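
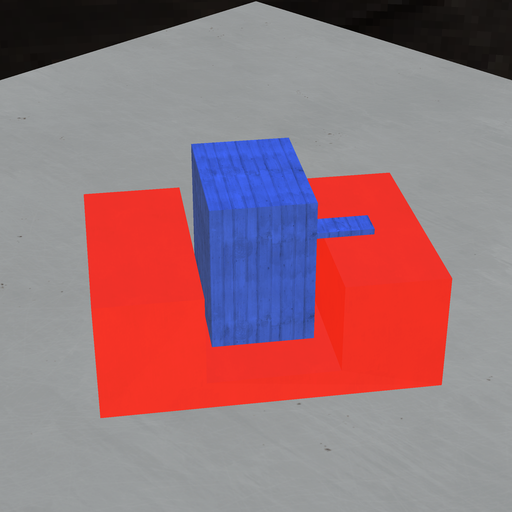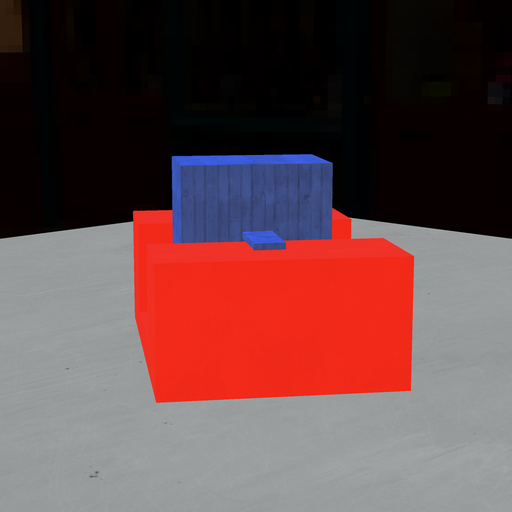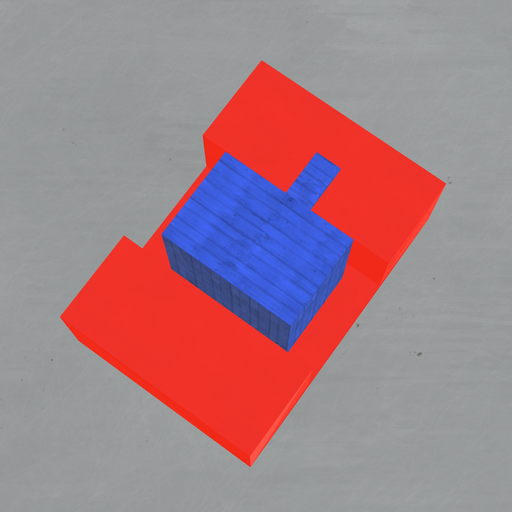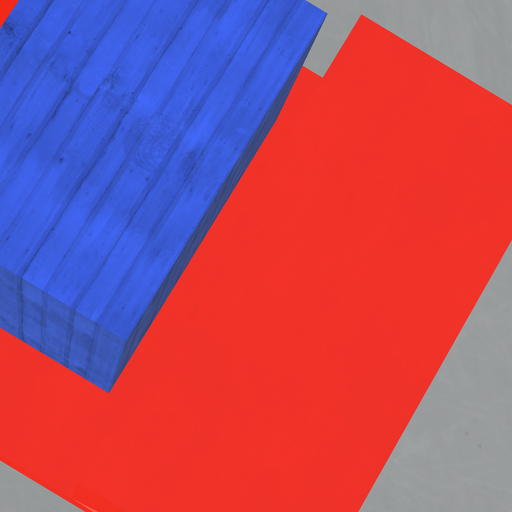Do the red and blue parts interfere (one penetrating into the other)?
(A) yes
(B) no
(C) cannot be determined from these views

(B) no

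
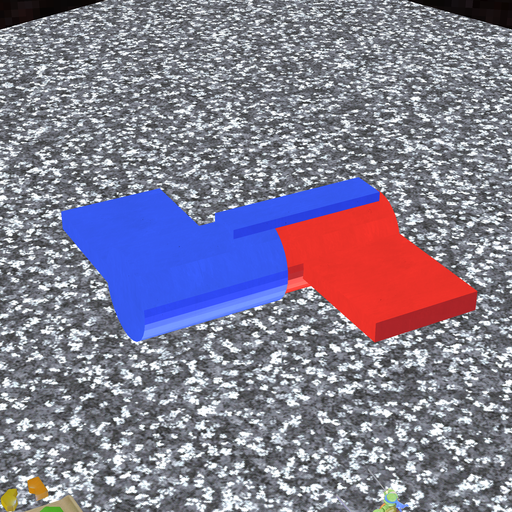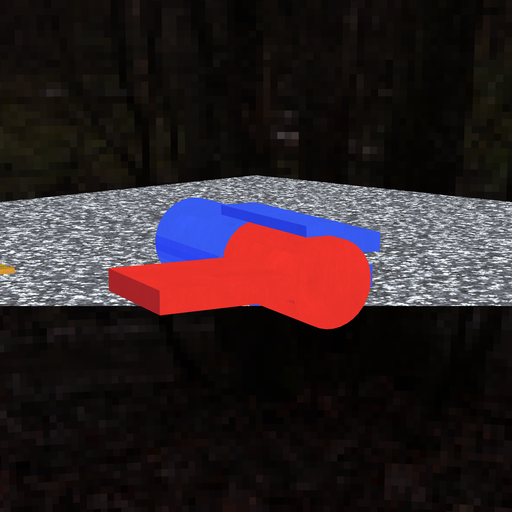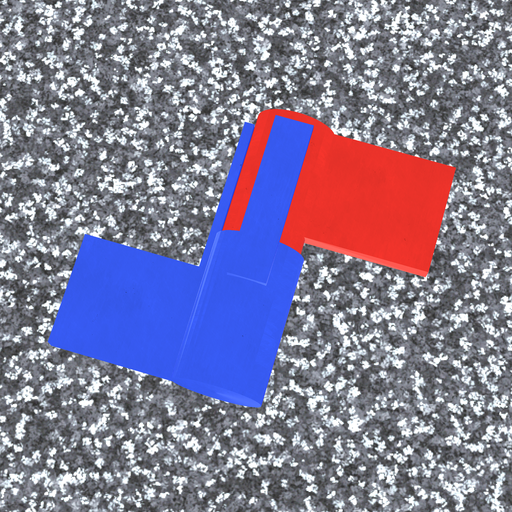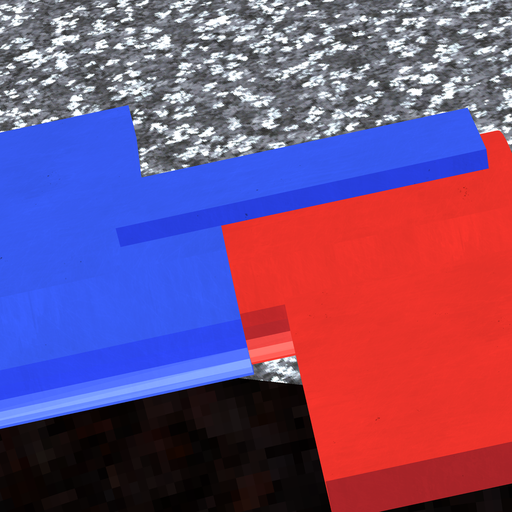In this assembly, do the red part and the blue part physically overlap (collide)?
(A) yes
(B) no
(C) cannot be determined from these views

(A) yes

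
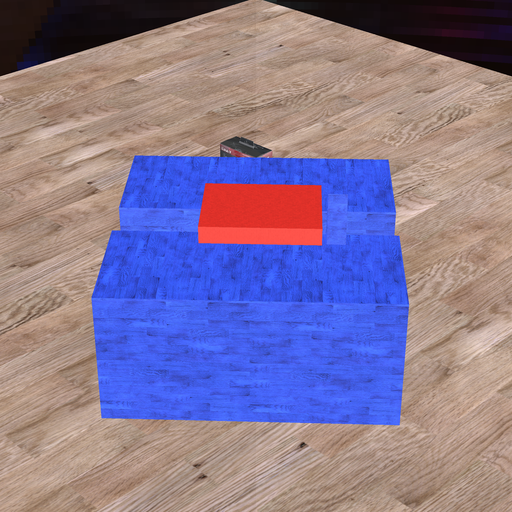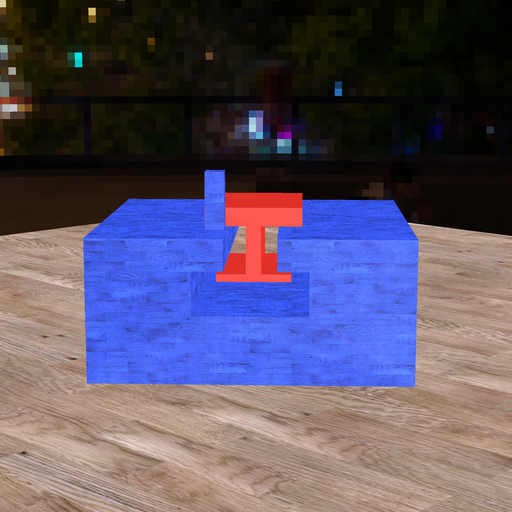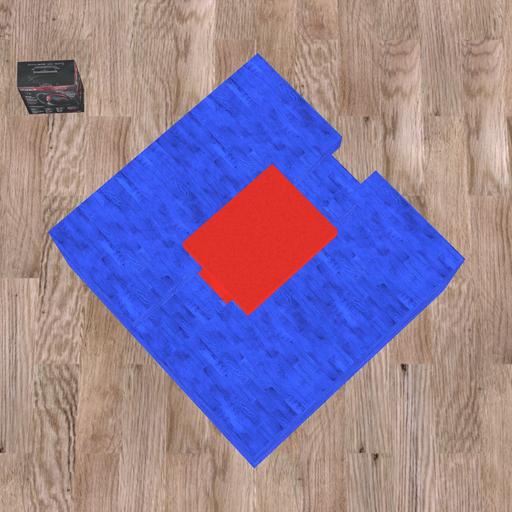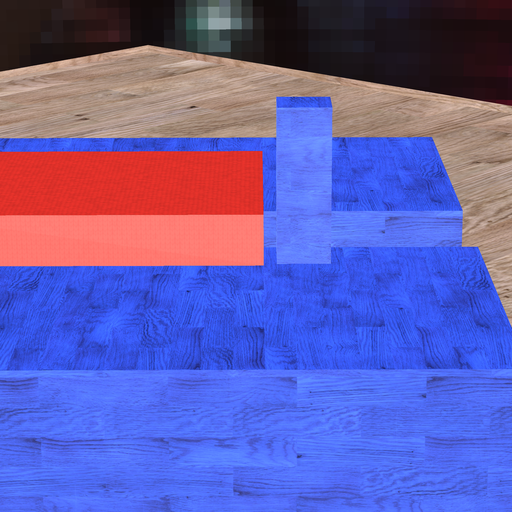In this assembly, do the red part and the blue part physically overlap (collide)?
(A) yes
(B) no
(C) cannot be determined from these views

(B) no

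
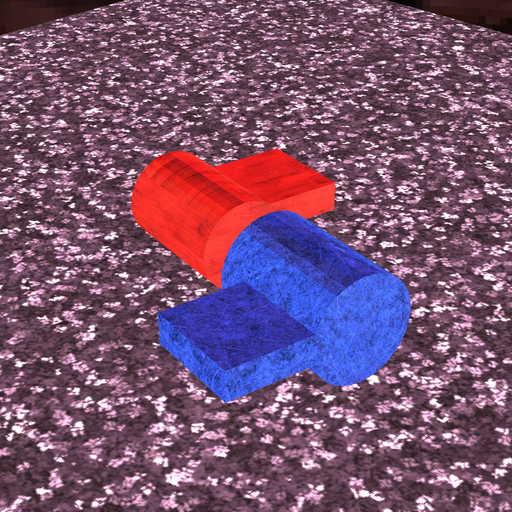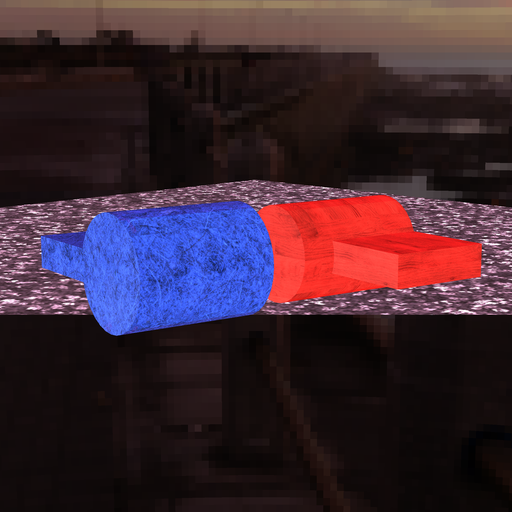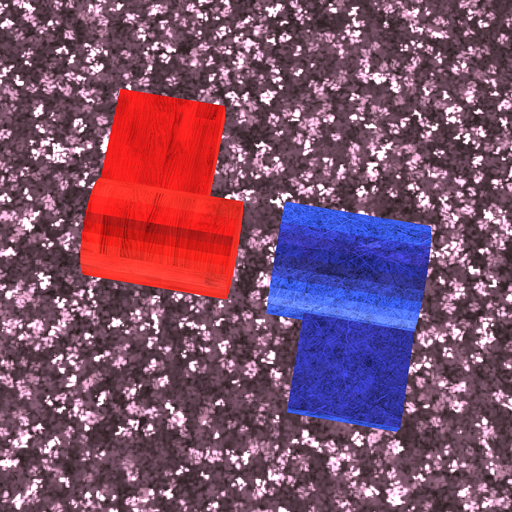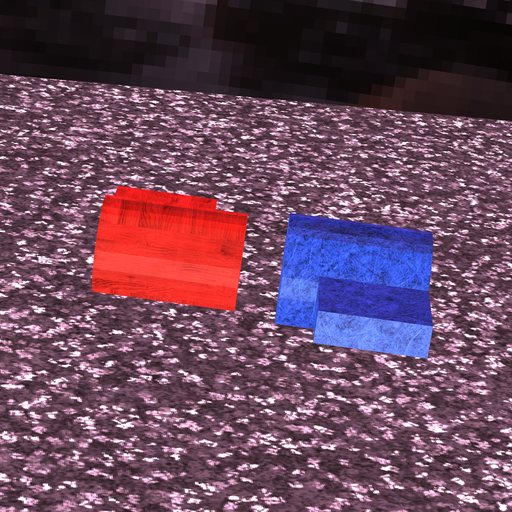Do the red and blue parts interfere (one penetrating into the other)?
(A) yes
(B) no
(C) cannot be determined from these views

(B) no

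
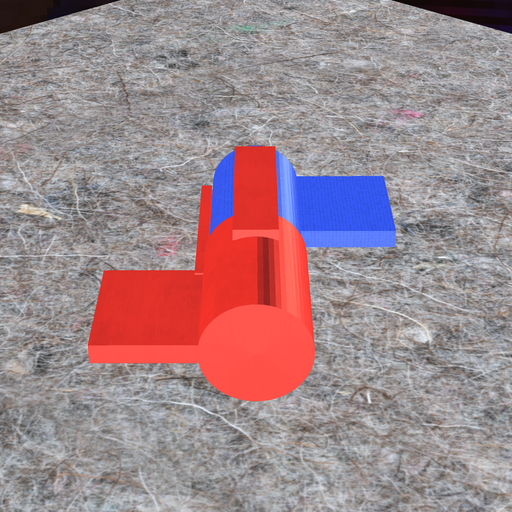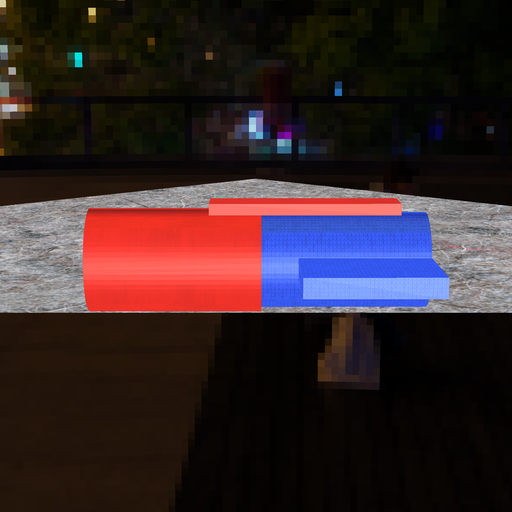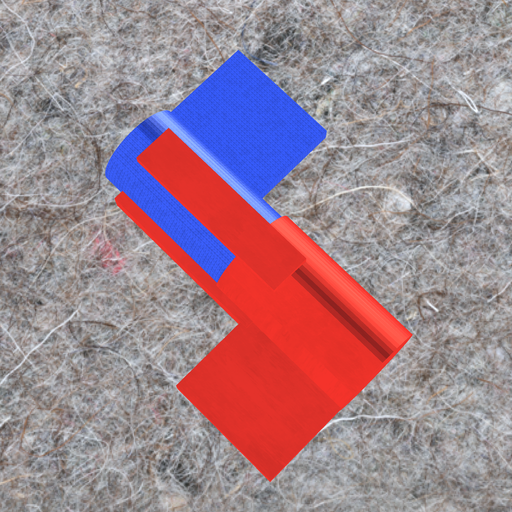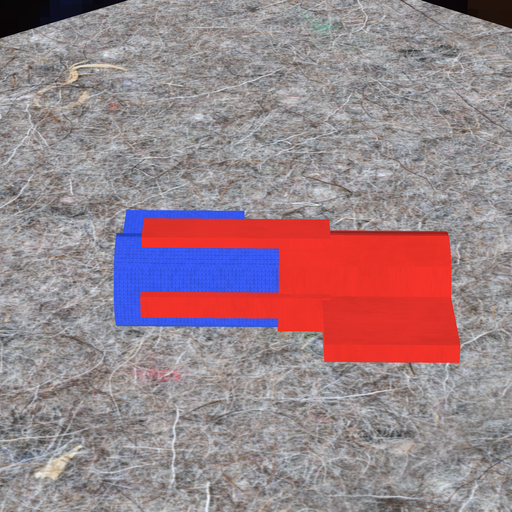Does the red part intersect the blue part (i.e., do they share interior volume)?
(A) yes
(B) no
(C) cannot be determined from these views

(A) yes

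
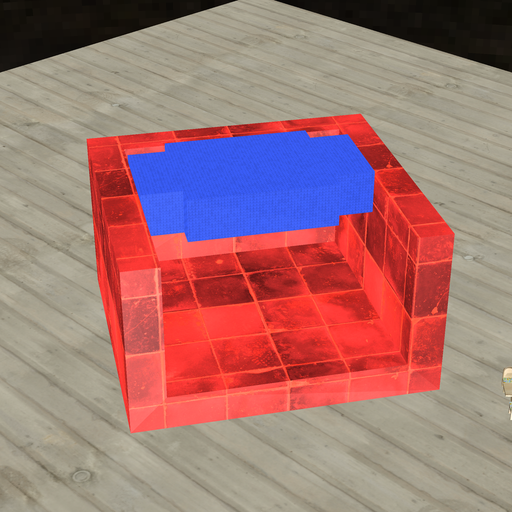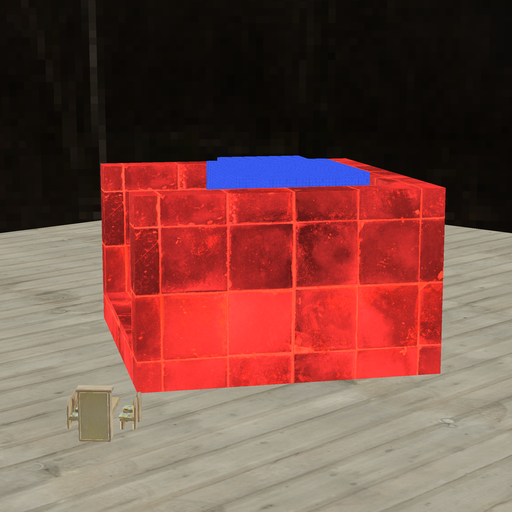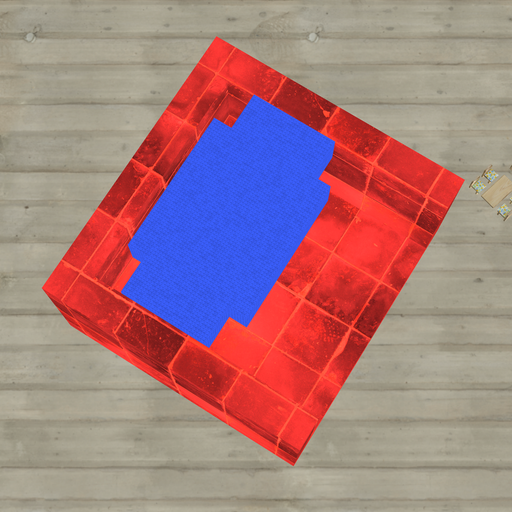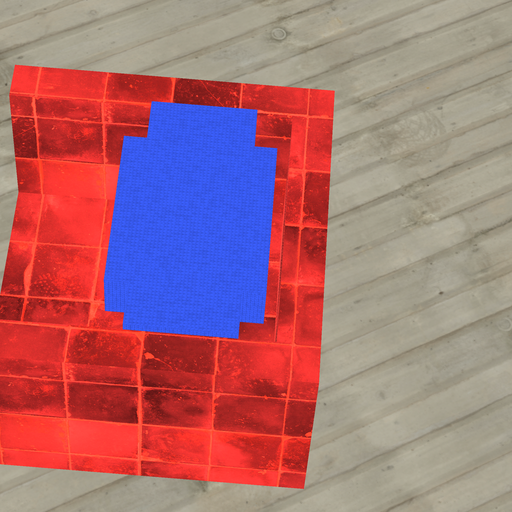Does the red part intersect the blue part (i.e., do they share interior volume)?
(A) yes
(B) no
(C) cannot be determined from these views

(B) no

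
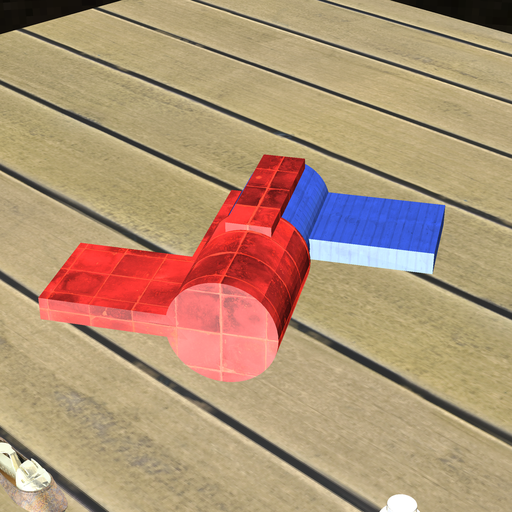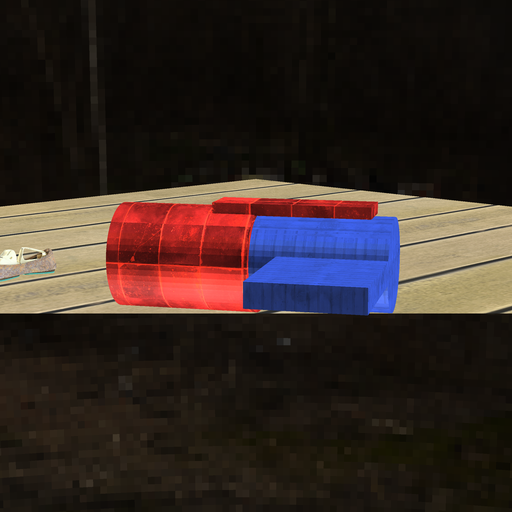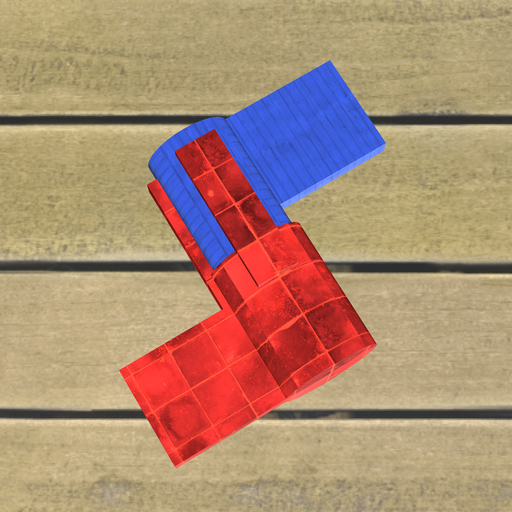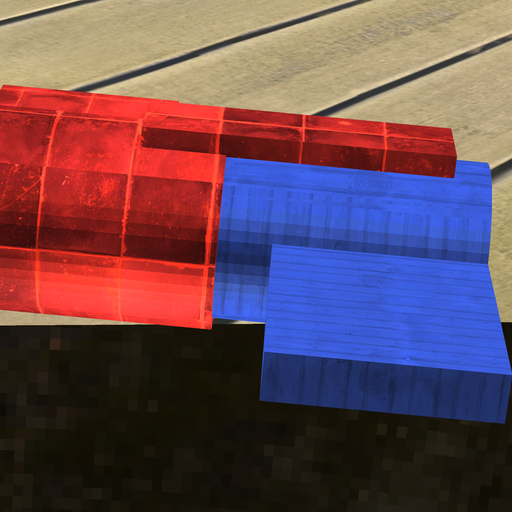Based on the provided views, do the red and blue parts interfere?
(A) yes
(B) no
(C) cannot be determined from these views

(A) yes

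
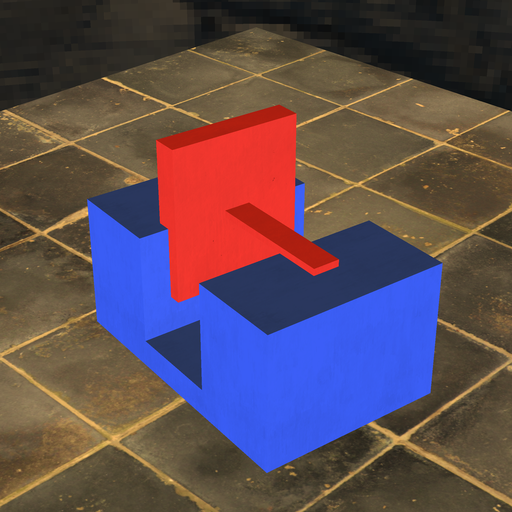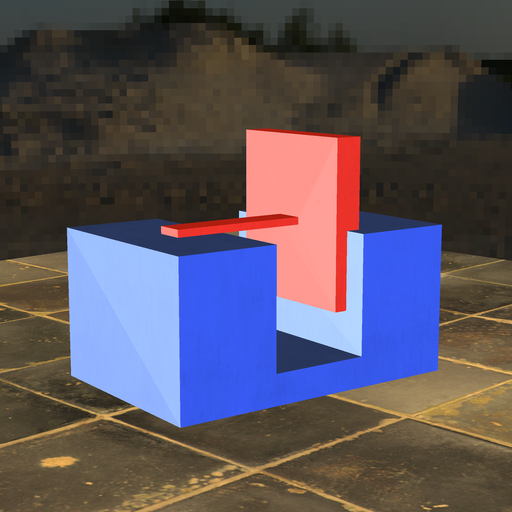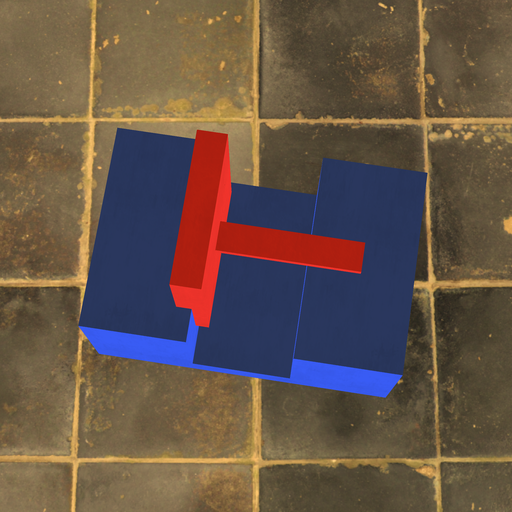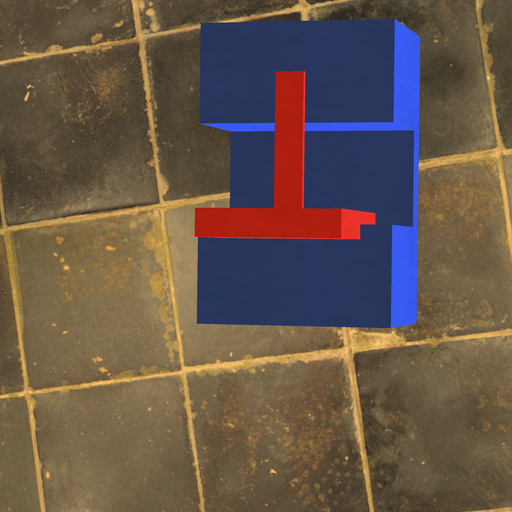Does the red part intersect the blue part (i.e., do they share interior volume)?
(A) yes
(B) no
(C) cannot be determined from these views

(A) yes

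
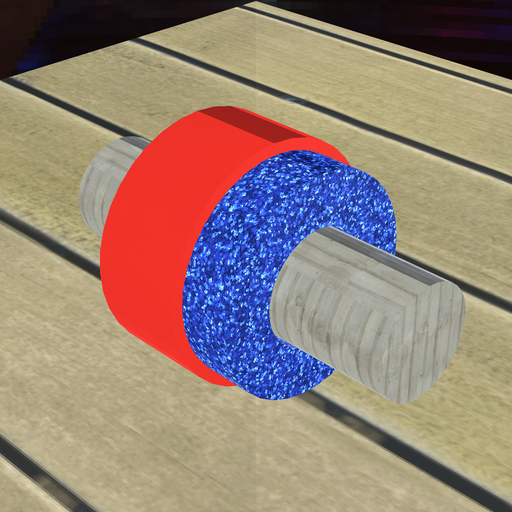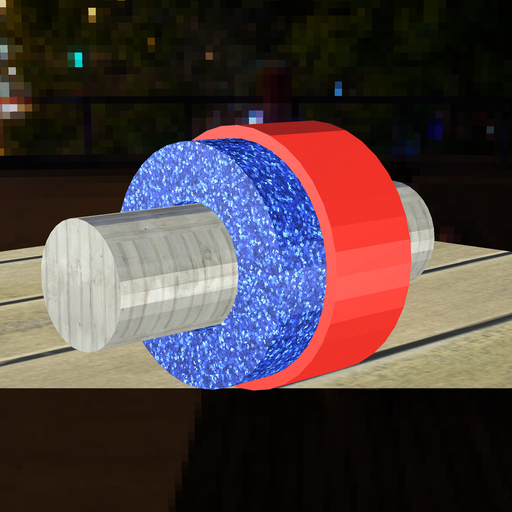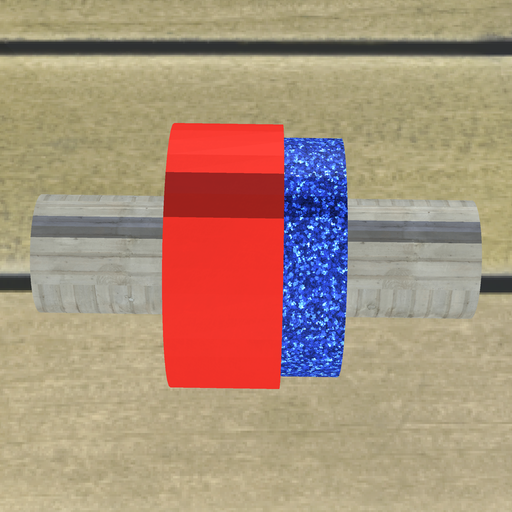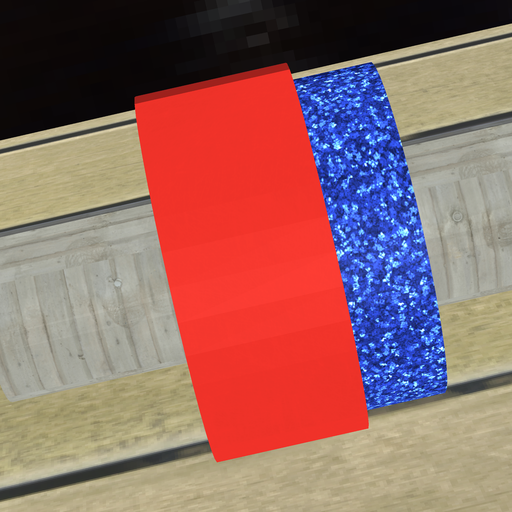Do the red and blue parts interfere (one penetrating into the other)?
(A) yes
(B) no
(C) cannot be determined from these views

(A) yes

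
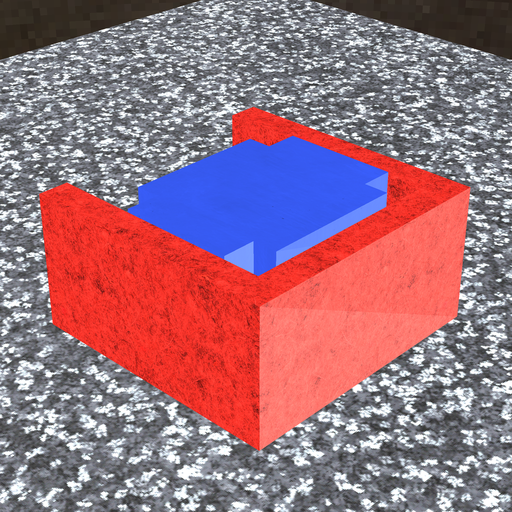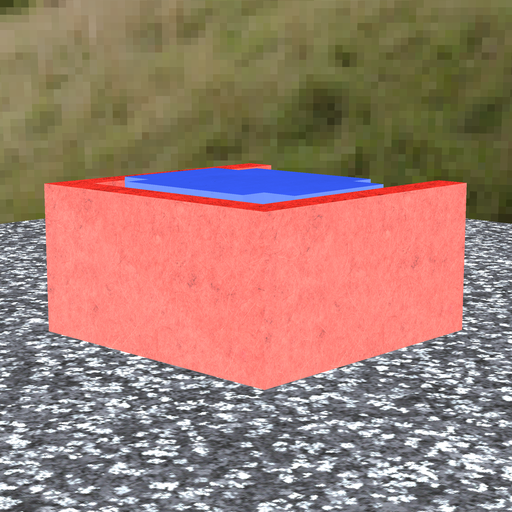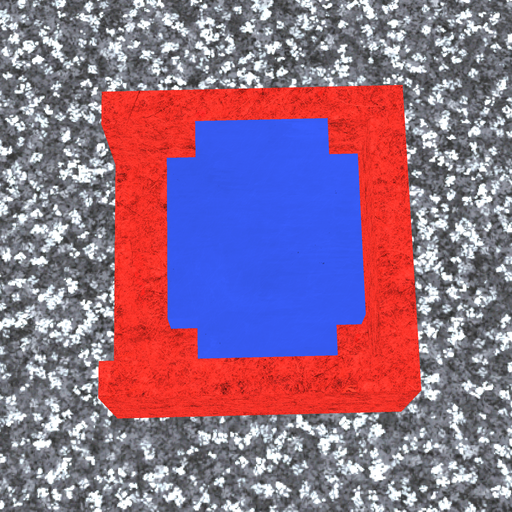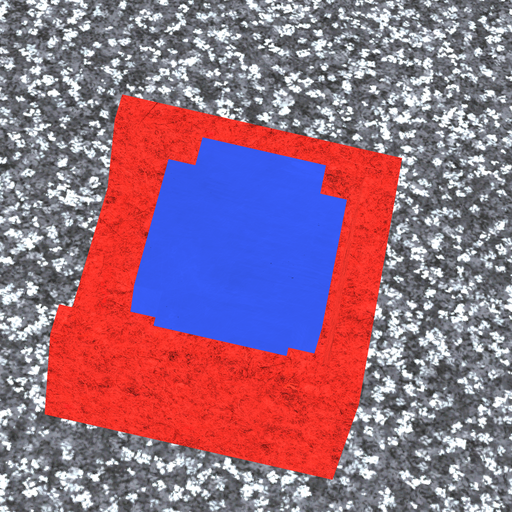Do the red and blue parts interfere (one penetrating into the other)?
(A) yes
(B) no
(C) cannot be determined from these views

(B) no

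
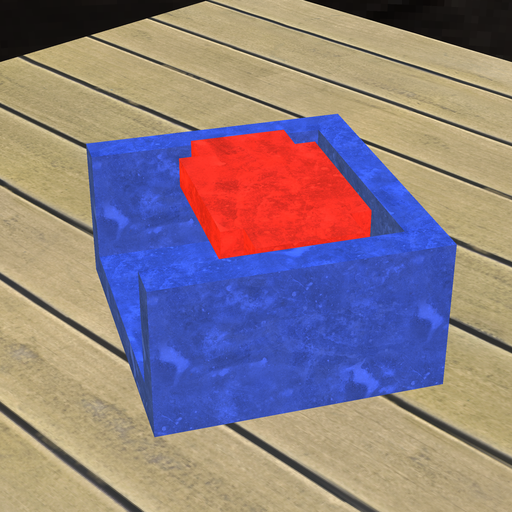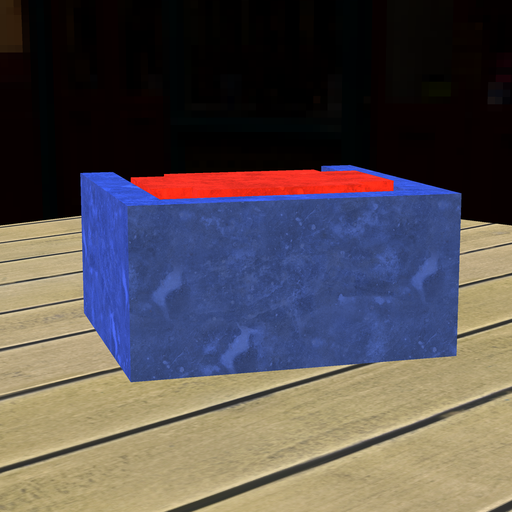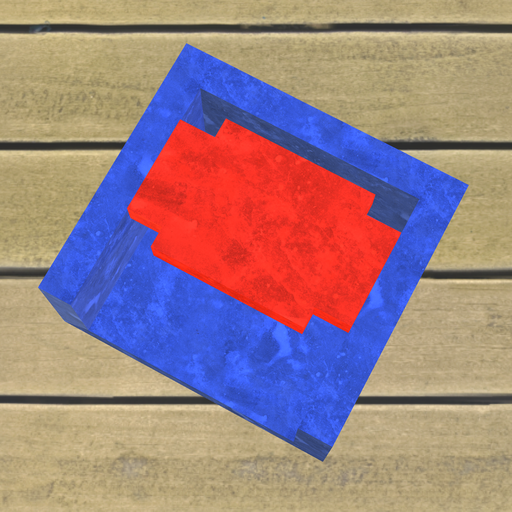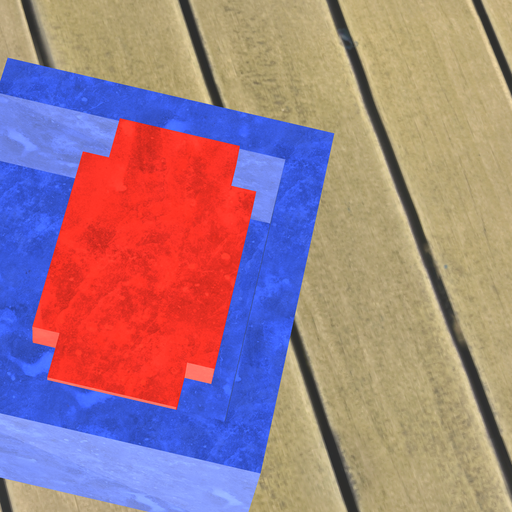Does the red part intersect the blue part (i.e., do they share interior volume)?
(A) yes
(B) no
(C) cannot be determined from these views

(B) no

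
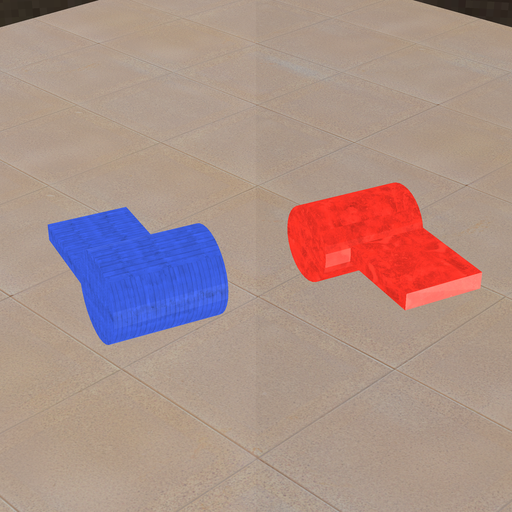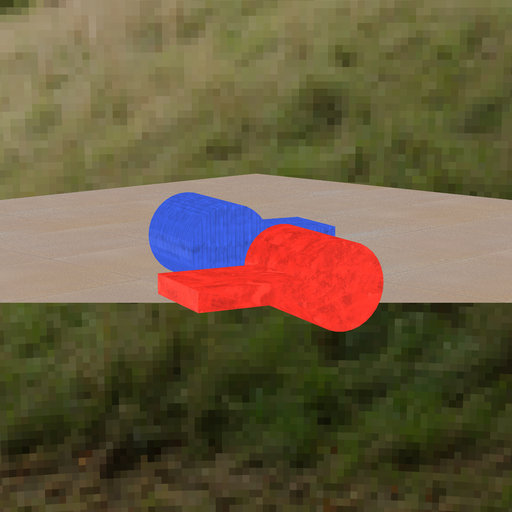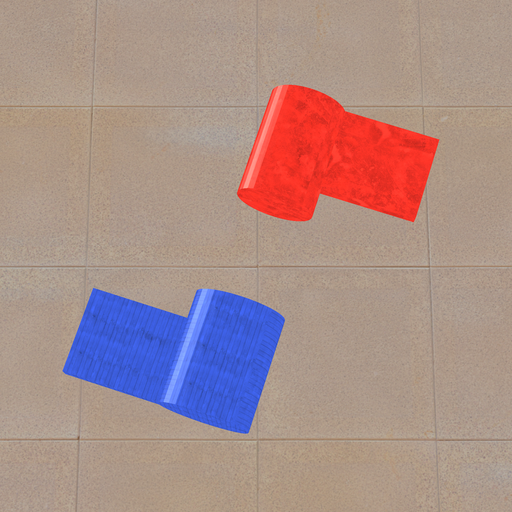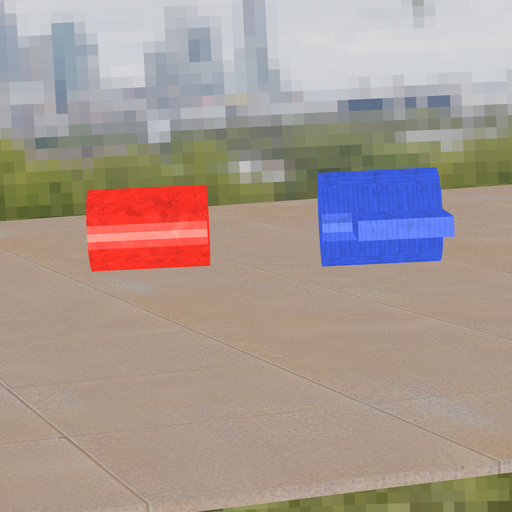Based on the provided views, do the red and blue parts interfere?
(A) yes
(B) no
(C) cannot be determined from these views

(B) no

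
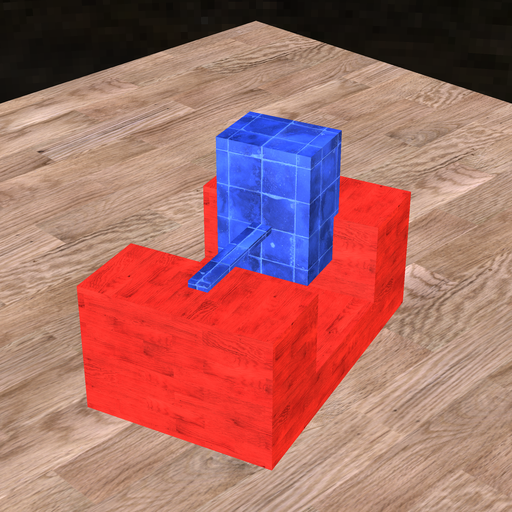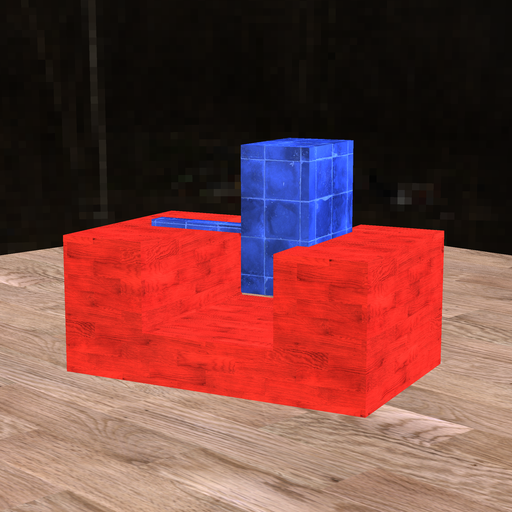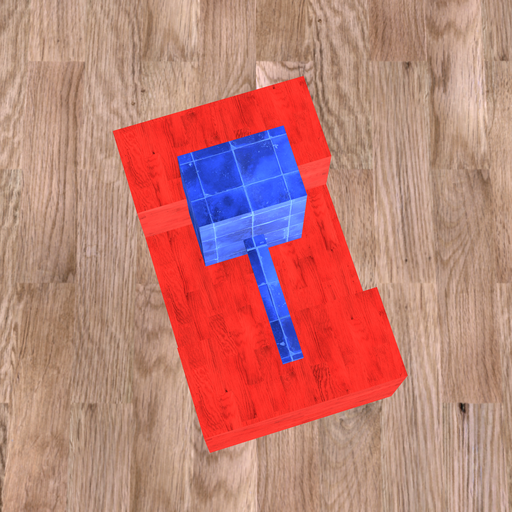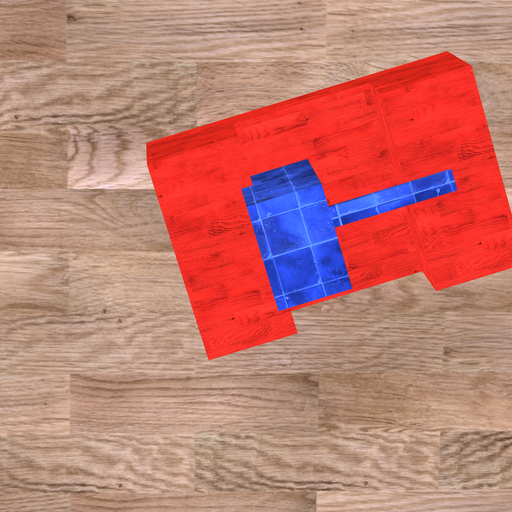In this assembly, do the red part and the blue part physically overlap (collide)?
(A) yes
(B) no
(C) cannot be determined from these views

(A) yes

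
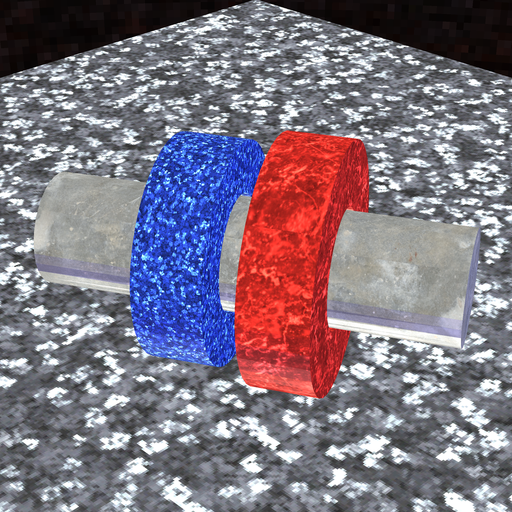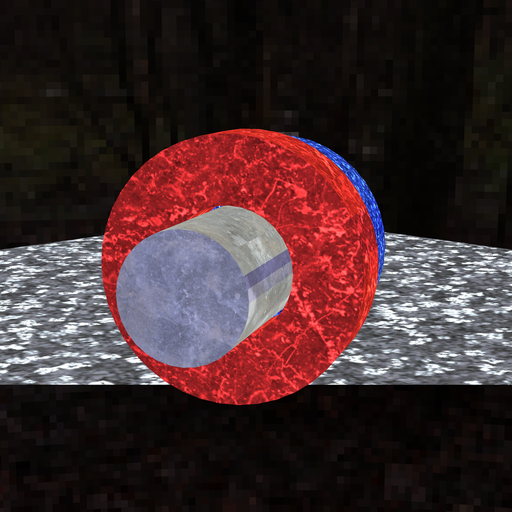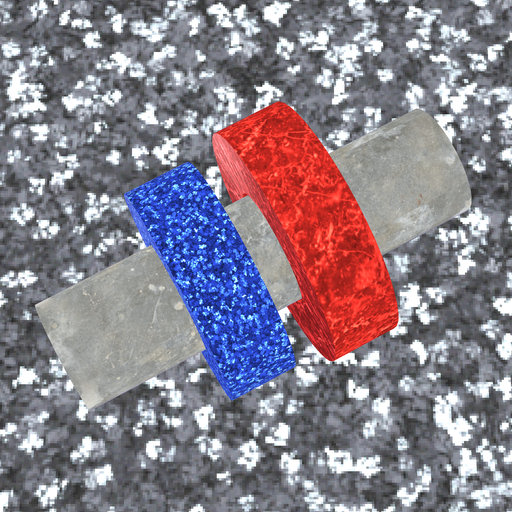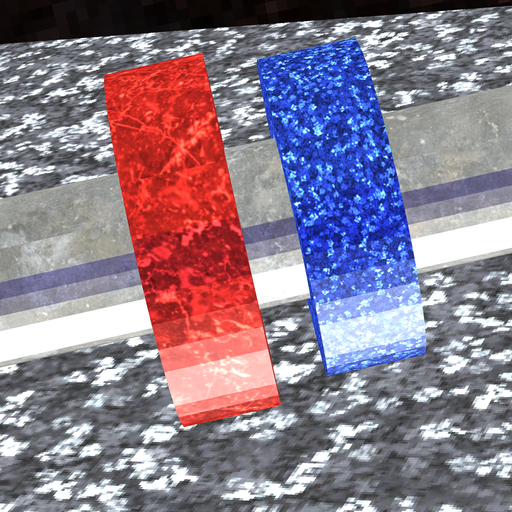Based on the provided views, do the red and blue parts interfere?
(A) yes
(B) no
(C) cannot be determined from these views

(B) no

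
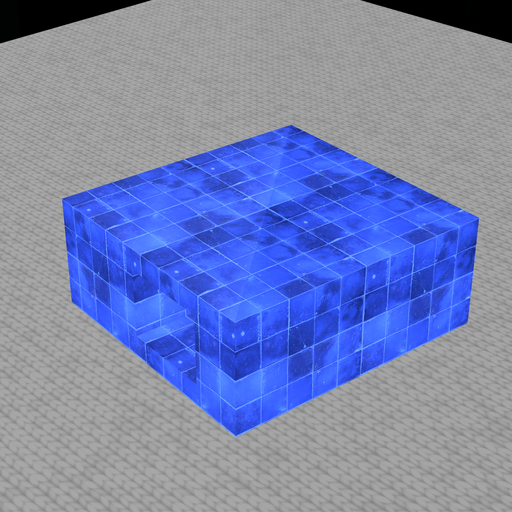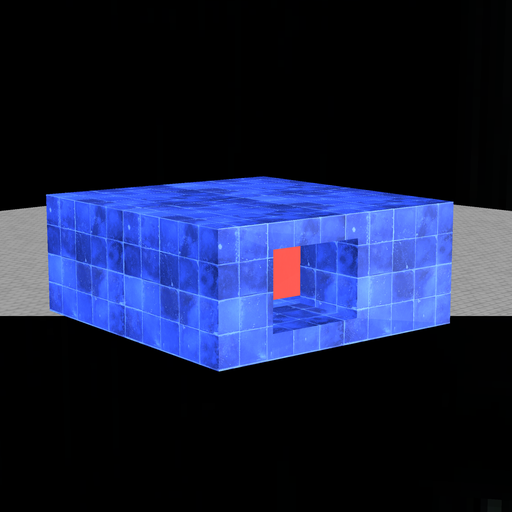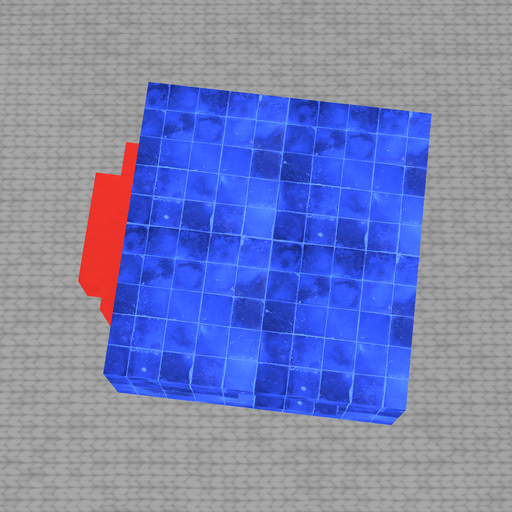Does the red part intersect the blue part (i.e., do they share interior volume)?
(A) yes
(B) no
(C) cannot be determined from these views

(C) cannot be determined from these views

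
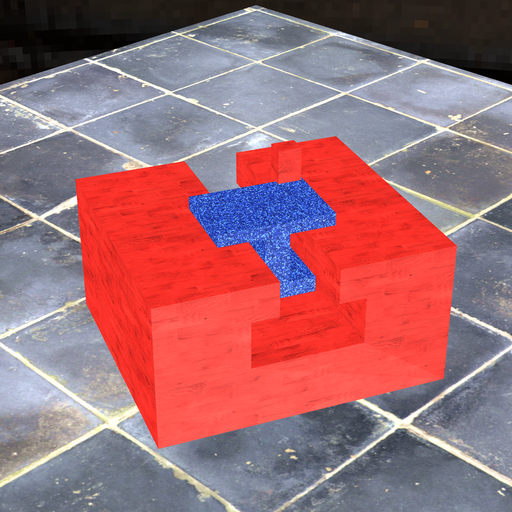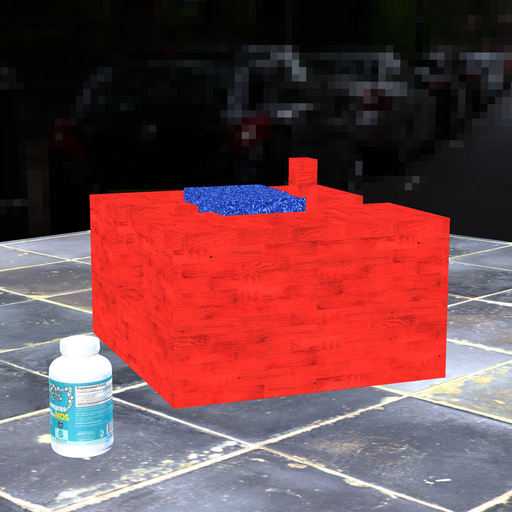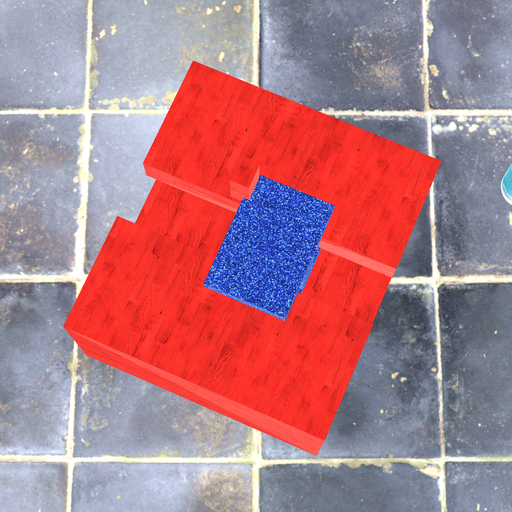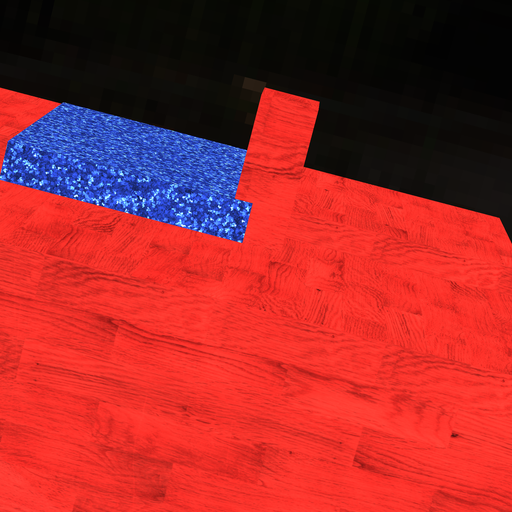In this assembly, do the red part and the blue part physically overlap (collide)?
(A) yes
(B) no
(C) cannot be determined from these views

(A) yes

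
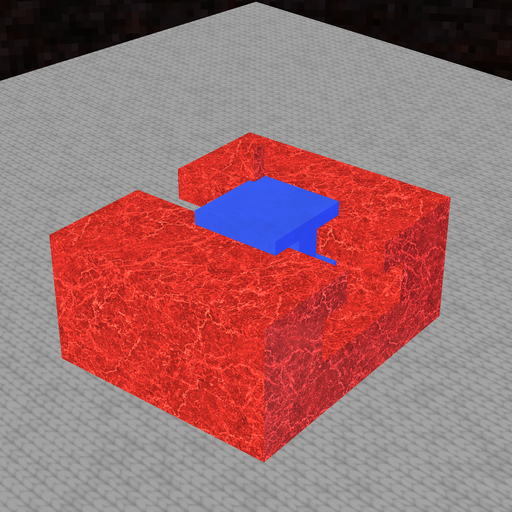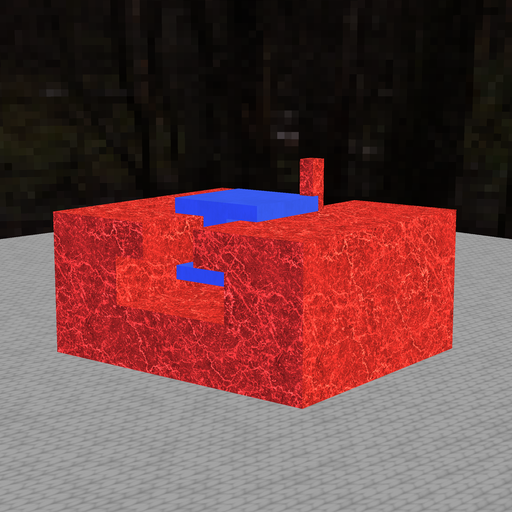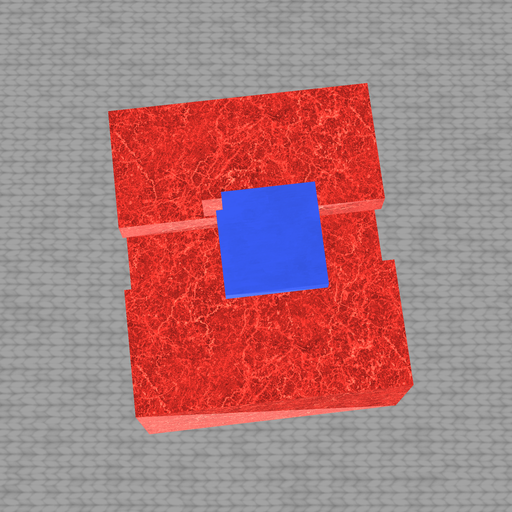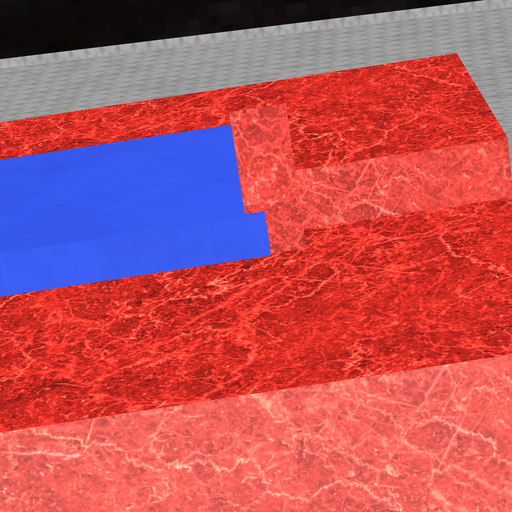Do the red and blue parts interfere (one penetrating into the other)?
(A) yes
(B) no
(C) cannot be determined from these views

(A) yes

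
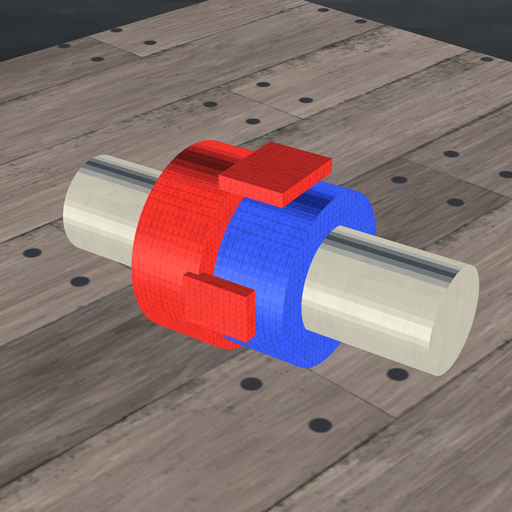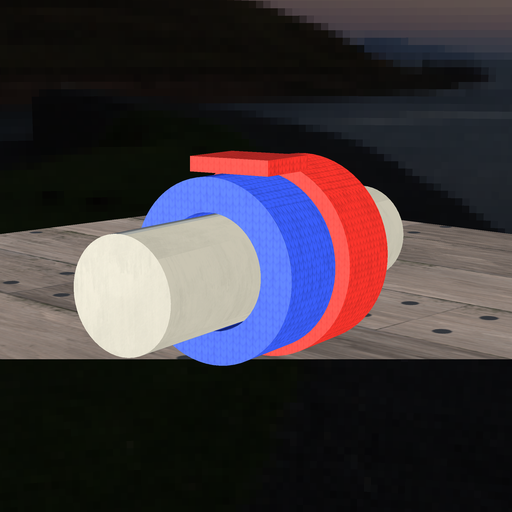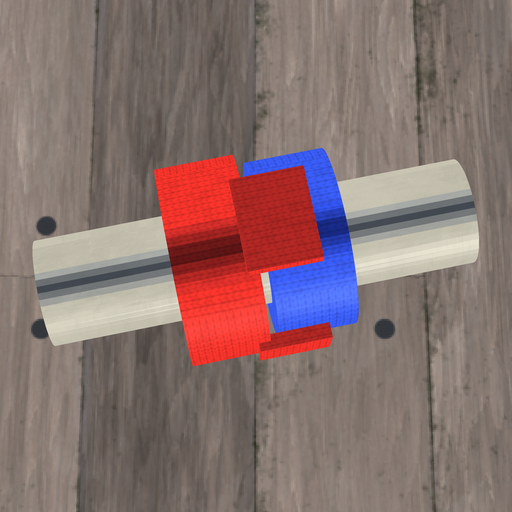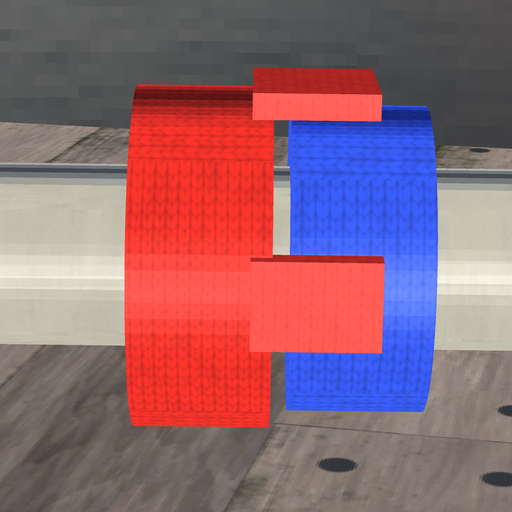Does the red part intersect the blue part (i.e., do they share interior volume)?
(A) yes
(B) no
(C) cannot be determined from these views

(B) no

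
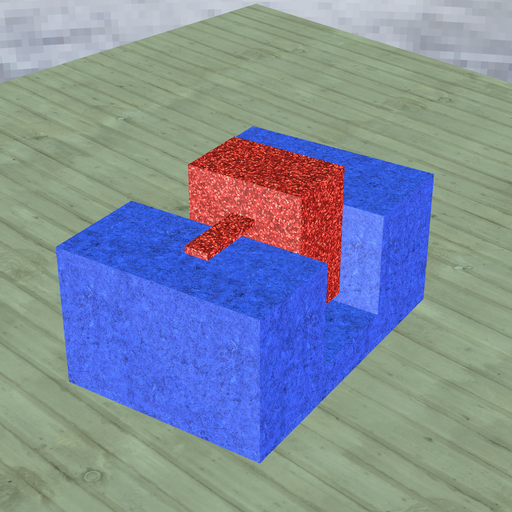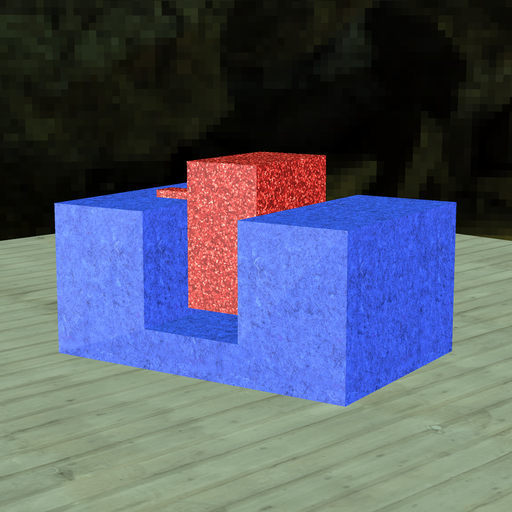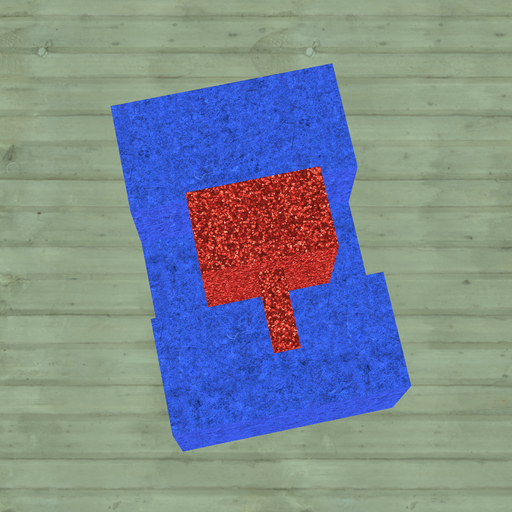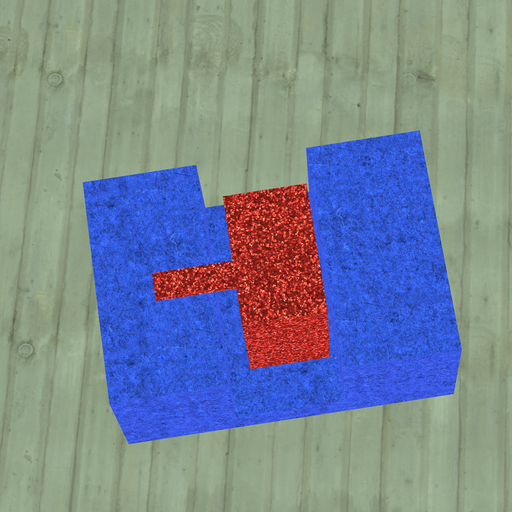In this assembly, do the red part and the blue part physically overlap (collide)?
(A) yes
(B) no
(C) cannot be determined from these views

(B) no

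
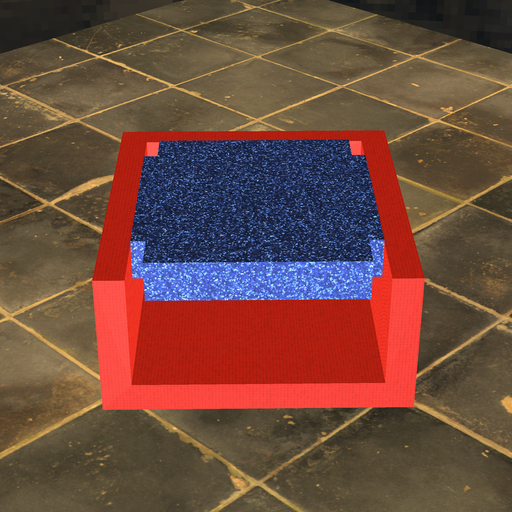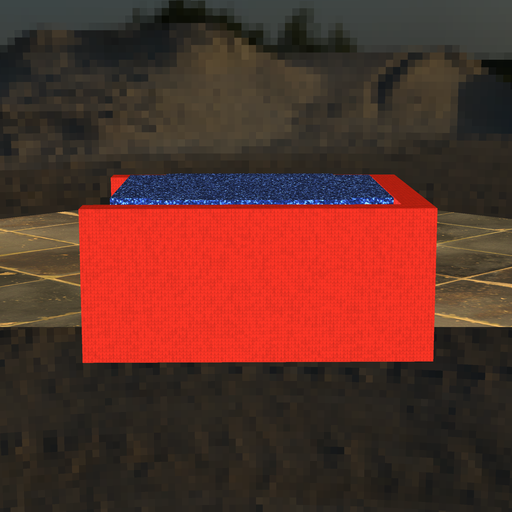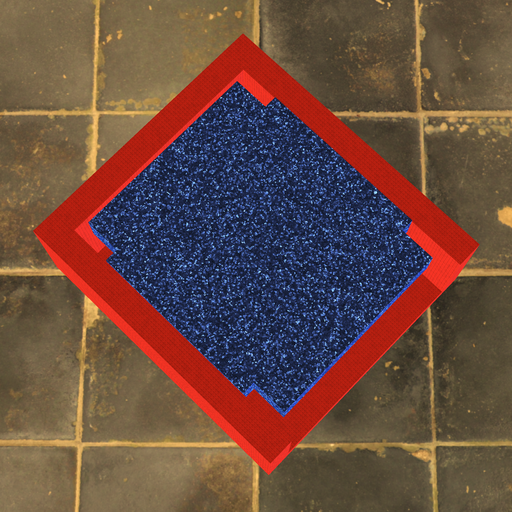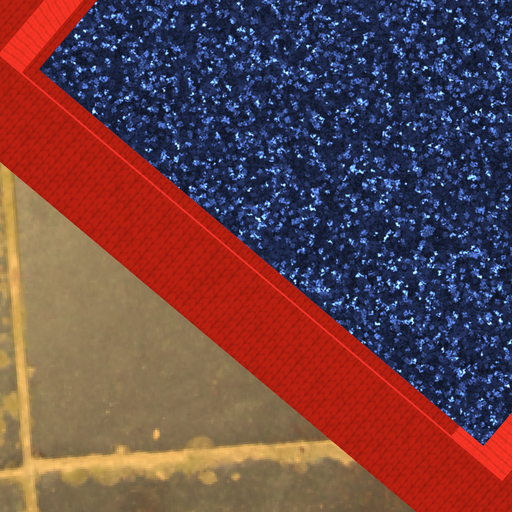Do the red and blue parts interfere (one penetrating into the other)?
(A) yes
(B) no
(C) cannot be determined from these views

(B) no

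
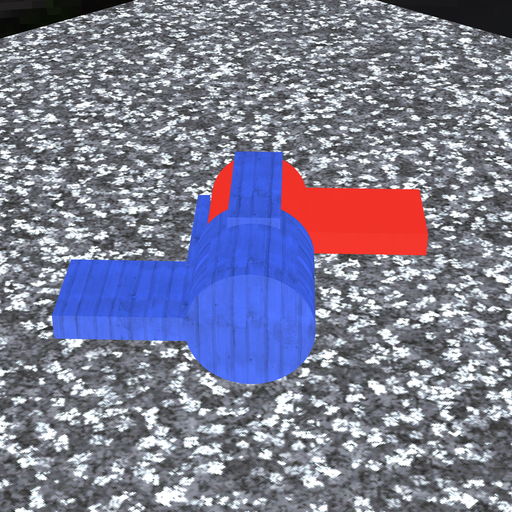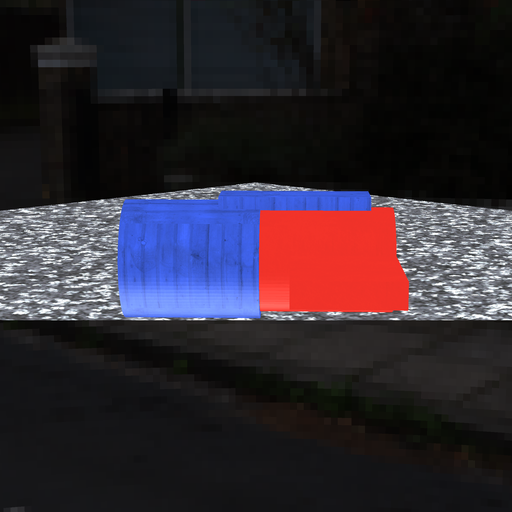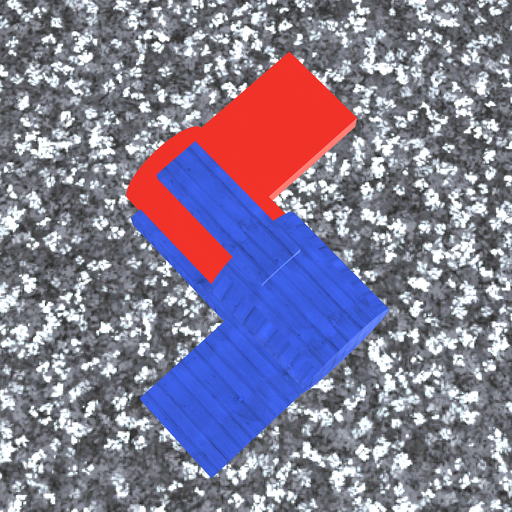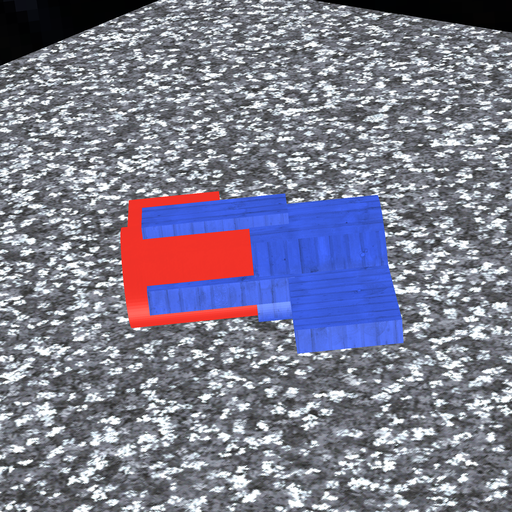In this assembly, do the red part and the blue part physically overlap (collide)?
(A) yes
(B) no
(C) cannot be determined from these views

(A) yes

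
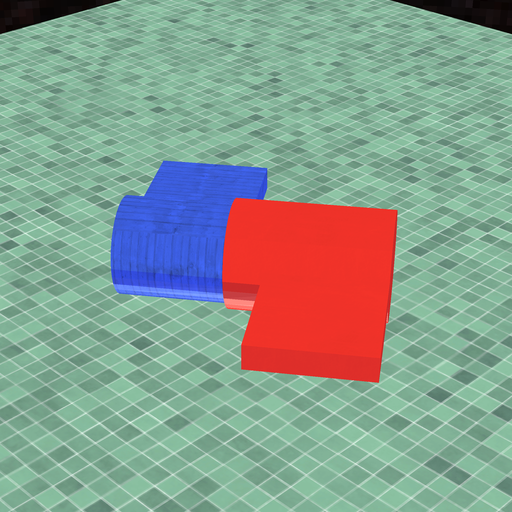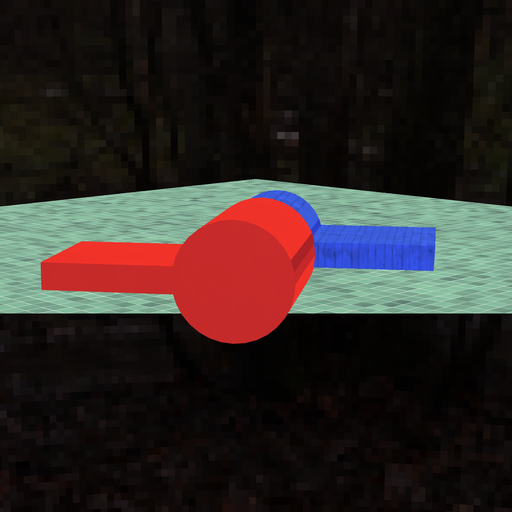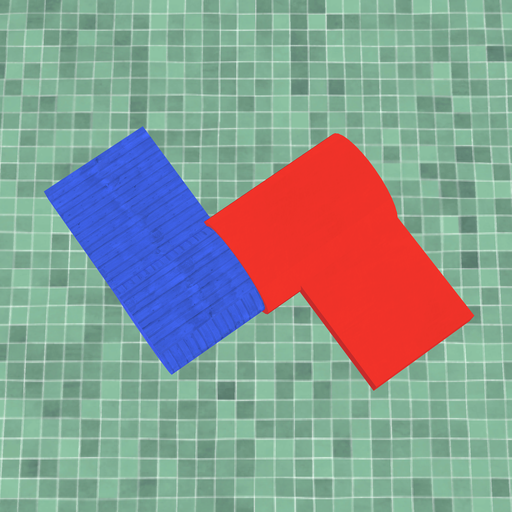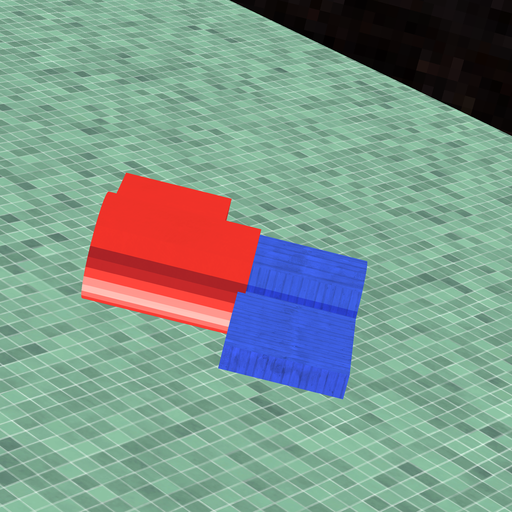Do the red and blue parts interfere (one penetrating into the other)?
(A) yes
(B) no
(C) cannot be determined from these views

(A) yes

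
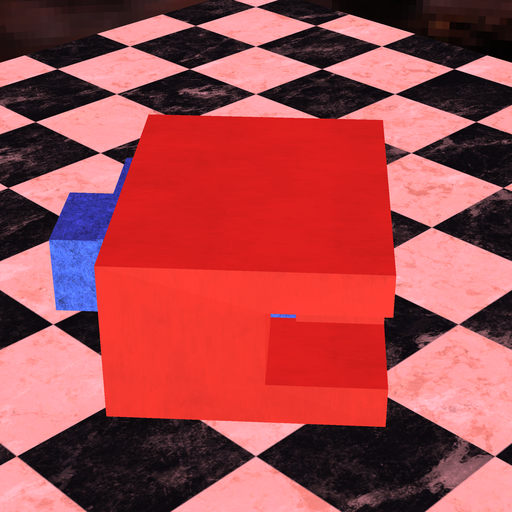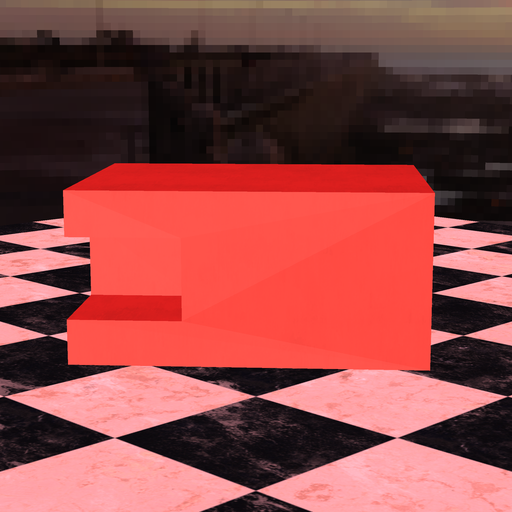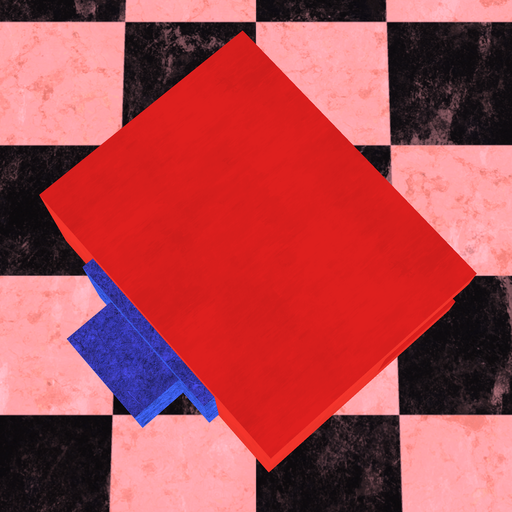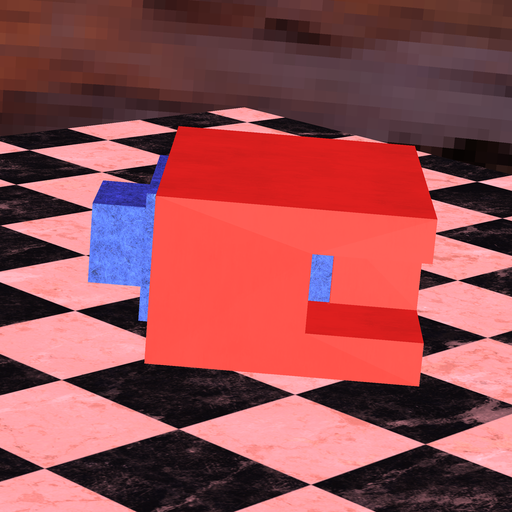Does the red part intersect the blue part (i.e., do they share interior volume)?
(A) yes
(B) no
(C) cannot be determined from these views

(A) yes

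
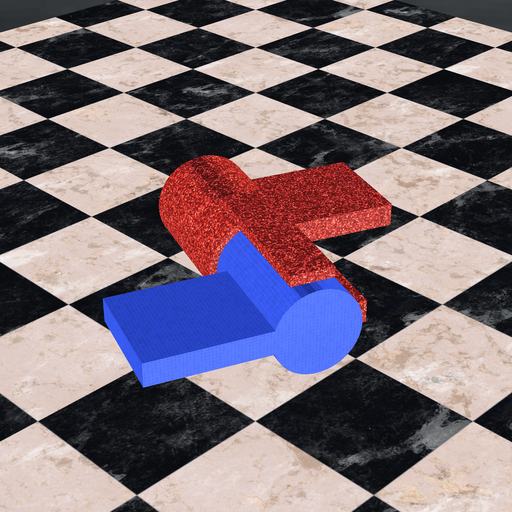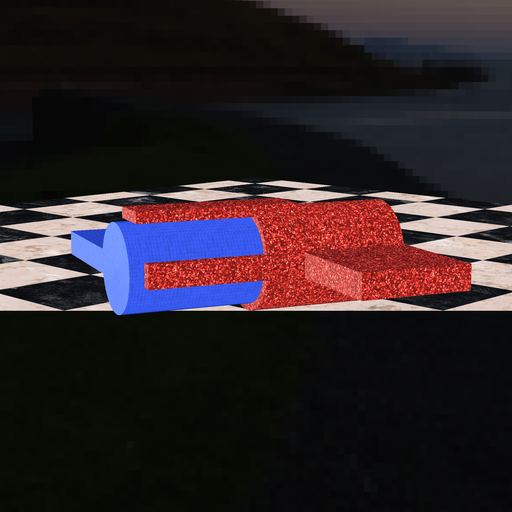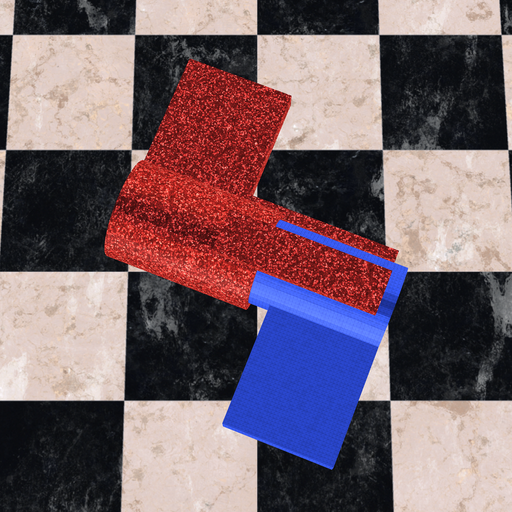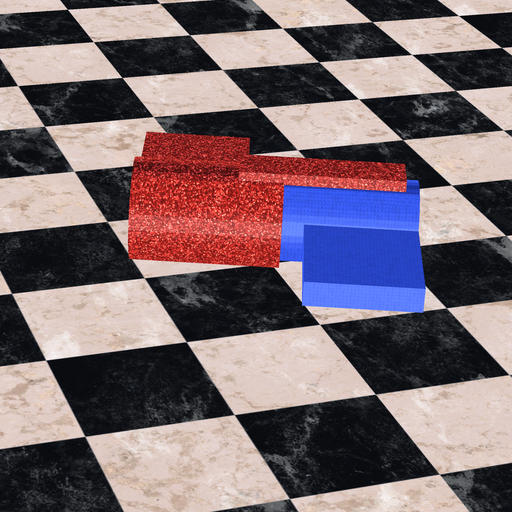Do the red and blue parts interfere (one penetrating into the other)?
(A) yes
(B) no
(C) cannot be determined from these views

(A) yes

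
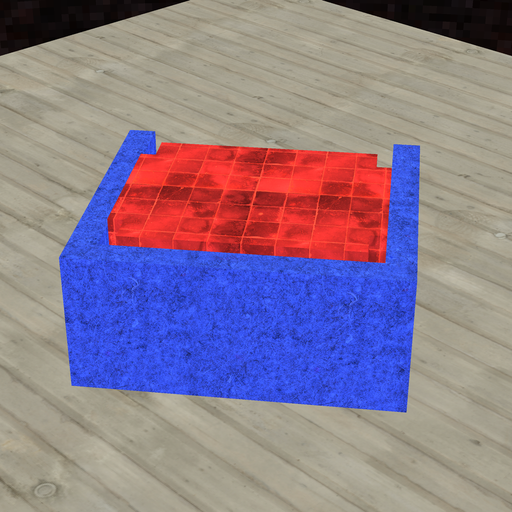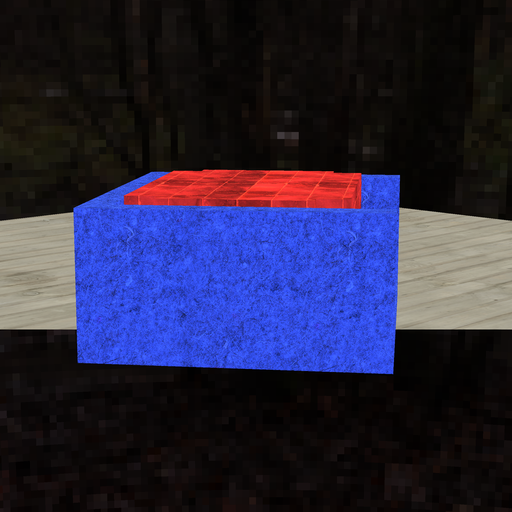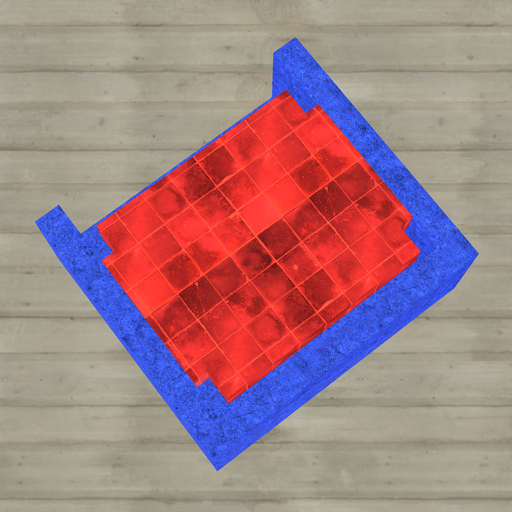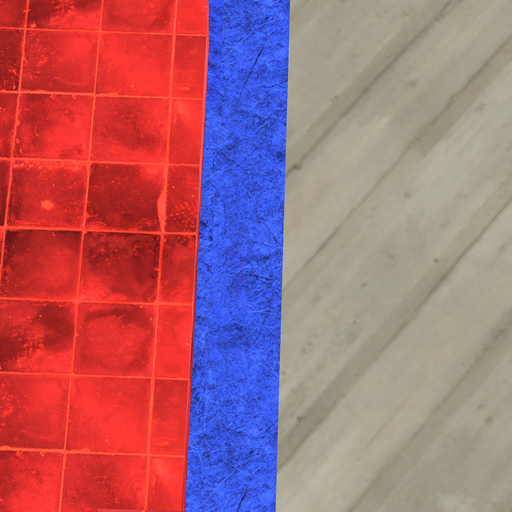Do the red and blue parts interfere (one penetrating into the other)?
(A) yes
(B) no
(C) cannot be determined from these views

(B) no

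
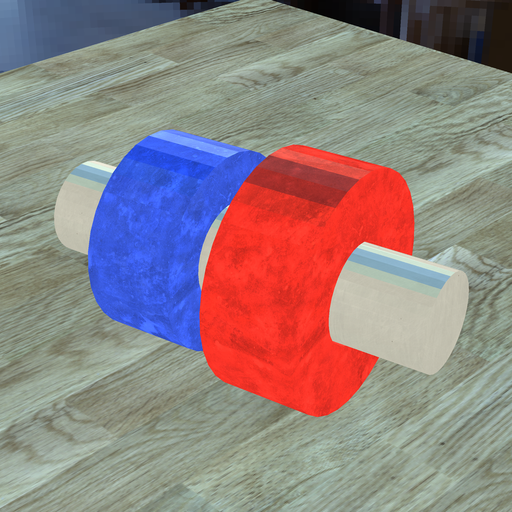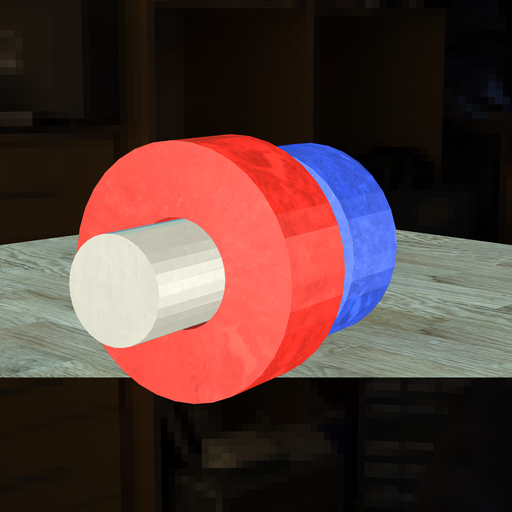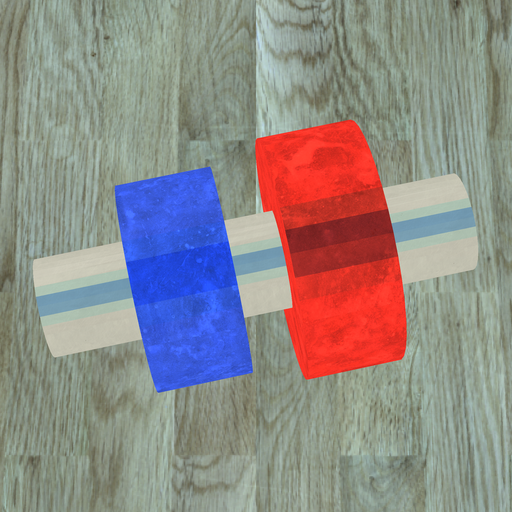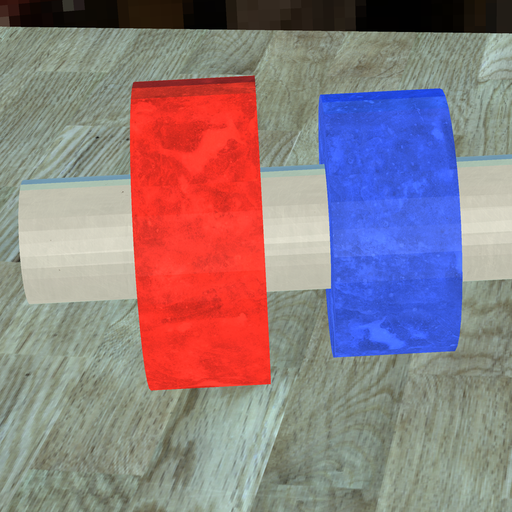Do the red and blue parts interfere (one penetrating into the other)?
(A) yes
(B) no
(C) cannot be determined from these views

(B) no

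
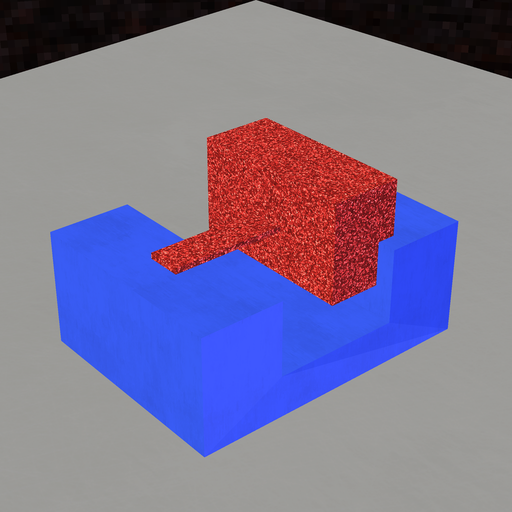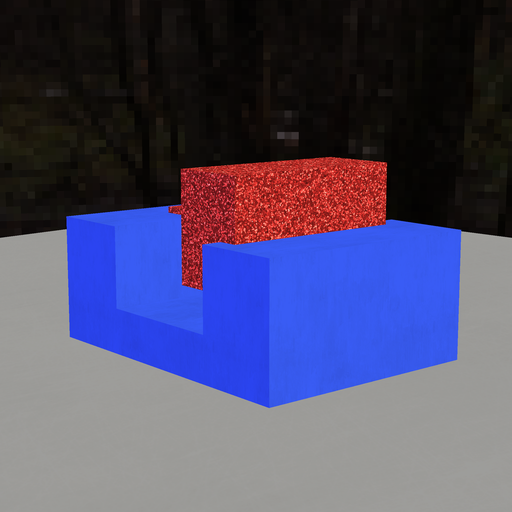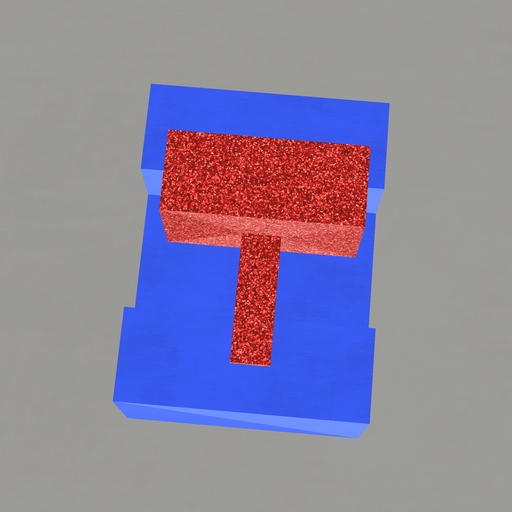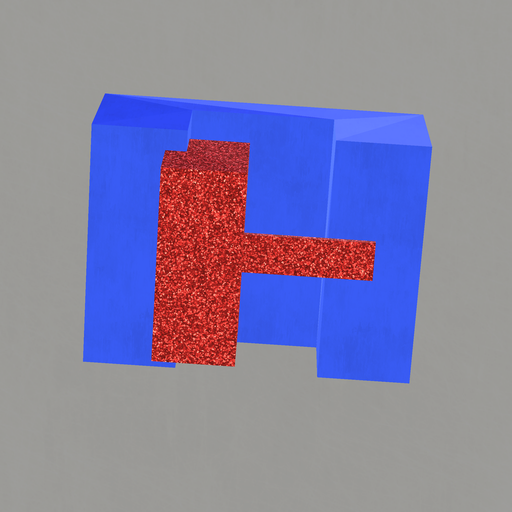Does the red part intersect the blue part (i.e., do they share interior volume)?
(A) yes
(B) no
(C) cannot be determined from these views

(A) yes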